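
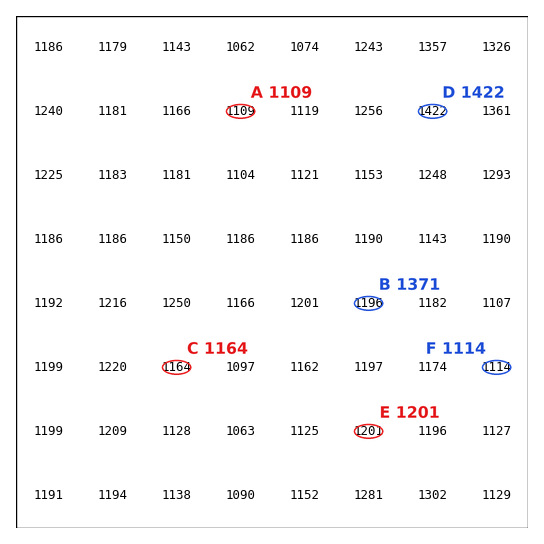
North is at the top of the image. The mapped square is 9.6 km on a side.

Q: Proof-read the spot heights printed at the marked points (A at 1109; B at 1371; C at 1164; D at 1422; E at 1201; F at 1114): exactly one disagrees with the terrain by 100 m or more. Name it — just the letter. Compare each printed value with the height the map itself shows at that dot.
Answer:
B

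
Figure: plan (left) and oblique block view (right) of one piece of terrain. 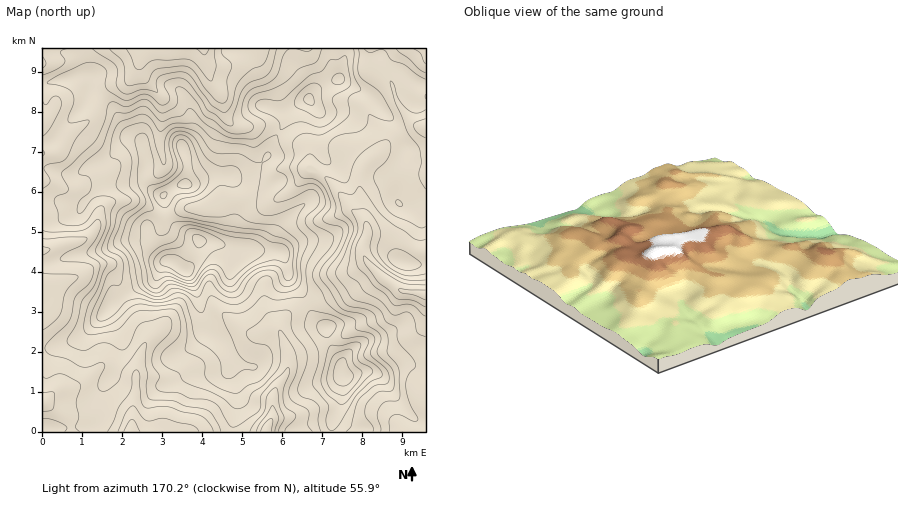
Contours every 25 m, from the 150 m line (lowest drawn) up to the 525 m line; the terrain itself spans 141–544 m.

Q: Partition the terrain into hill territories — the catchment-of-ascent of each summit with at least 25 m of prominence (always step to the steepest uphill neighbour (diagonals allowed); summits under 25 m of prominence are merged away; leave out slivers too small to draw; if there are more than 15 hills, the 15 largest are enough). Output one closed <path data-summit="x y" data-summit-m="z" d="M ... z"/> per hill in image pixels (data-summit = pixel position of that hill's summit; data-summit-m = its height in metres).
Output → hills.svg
<path data-summit="182 268" data-summit-m="544" d="M426 48l-55 0 2 14 14 12-10 8-14 22 13 20 7 18-1 8-18 16-4 8 0 22 4 23-15-13-14-20-9-9-16-9 0-12-6-10-16-7-20-12-30 0-8-5-1 6-7 16 0 57-18 7-16 0-22 8-6 0-18-13-20-3-16 4-6 9-4-9-12-14-10-2 20-10 14-4 20 6 22-2 8-4 6-10-4-16 2-50-17-18-5-10 1-14 5-8-104 0 0 384 225-2 5-12 1-22 5-12 8-10 3-10-2-14-8-20 3-10 12-10 32-12 18-10 11-14 13-10-5-10 0-10 5-9 28 3 22 12 8 0z"/><path data-summit="342 374" data-summit-m="439" d="M368 264l-6 3-18 21-18 10-32 12-14 14-1 6 8 20 2 14-2 8-14 24-1 22-6 14 160 0 0-136-26-6-18-12z"/><path data-summit="308 100" data-summit-m="406" d="M370 48l-166 0 5 26 13 24 6 22 10 7 30 0 20 12 16 7 6 10 0 12 16 9 9 9 14 20 13 12-2-44 4-8 19-18-3-16-17-28 14-22 10-8-14-12z"/><path data-summit="186 184" data-summit-m="483" d="M204 48l-58 0-2 2-4 10 0 10 5 10 17 18-2 50 4 16-6 10-8 4-22 2-20-6-14 4-20 10 10 2 12 14 4 9 6-9 16-4 20 3 16 12 8 1 16-7 26-2 15-7-2-18 1-38 8-20-5-10-3-16-11-18z"/><path data-summit="402 262" data-summit-m="270" d="M380 235l-14 1-3 8 0 10 5 10 14 14 18 12 26 5 0-43-8-2-20-11z"/>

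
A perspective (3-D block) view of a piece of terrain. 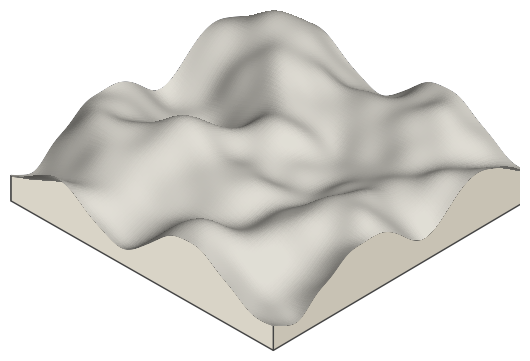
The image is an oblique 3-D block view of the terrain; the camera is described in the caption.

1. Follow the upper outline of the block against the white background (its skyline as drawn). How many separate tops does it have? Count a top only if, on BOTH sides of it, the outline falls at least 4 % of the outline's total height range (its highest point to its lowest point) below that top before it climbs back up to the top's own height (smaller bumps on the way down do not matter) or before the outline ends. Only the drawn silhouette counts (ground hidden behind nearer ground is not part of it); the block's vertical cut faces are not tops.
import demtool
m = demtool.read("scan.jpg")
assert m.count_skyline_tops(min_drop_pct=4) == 3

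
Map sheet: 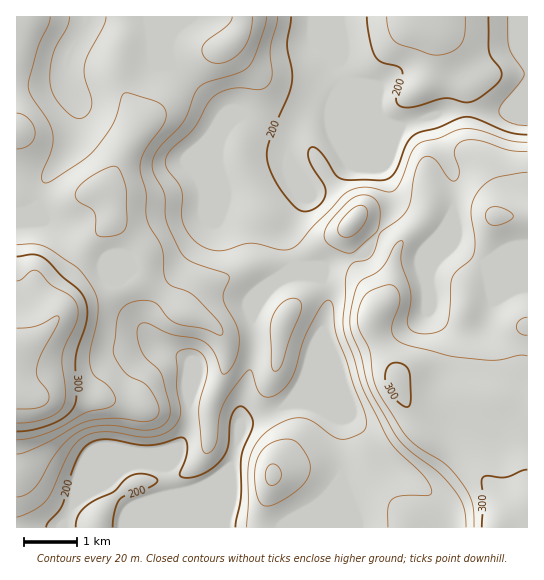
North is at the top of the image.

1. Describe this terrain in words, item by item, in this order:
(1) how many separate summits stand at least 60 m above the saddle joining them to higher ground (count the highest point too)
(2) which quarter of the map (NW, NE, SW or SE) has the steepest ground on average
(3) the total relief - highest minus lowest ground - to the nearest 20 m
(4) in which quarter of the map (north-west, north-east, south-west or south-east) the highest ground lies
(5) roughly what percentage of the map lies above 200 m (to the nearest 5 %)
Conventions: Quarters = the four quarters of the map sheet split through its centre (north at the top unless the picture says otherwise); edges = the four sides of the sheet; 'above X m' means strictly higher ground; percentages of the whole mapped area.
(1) Counting only tops that stand 60 m proud, the map has 2 summits.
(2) The steepest ground, on average, is in the south-west quarter.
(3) From the lowest to the highest ground is roughly 160 m.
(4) The highest point lies in the south-west quarter of the map.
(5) Roughly 85 % of the ground is higher than 200 m.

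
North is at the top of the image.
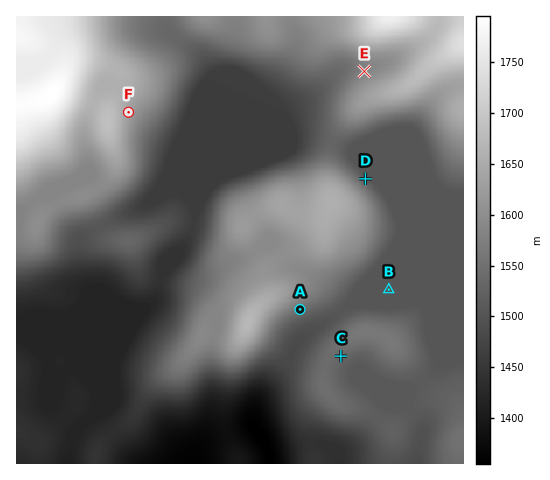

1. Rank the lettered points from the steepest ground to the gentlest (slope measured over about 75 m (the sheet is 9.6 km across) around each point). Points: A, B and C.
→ A C B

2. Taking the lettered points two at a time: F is higher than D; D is lower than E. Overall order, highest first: F E D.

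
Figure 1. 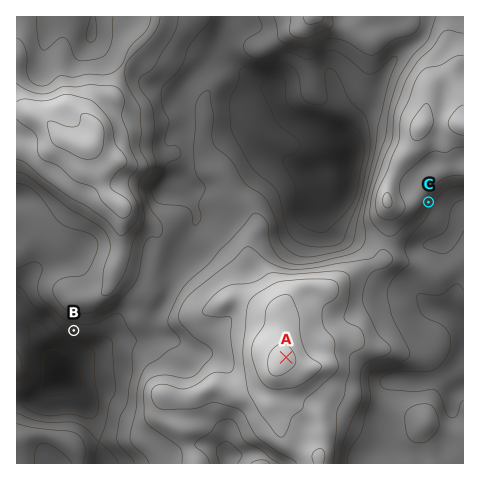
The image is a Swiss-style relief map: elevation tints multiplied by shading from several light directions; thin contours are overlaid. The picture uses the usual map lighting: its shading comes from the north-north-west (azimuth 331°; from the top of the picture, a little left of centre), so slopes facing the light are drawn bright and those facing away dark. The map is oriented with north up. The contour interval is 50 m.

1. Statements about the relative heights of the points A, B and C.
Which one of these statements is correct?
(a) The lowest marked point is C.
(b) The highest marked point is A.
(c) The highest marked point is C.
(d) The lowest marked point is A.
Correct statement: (b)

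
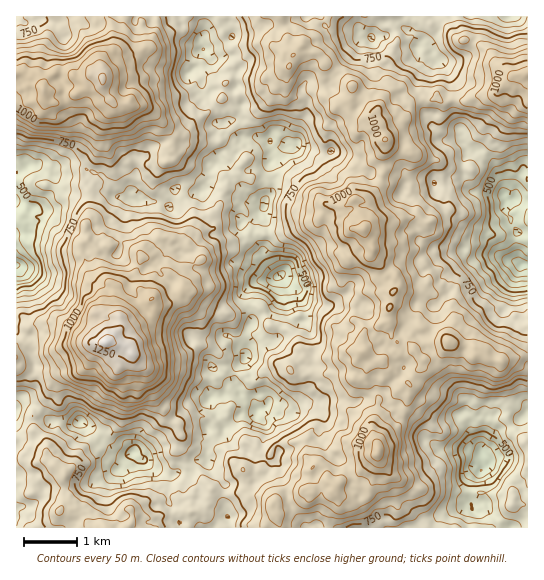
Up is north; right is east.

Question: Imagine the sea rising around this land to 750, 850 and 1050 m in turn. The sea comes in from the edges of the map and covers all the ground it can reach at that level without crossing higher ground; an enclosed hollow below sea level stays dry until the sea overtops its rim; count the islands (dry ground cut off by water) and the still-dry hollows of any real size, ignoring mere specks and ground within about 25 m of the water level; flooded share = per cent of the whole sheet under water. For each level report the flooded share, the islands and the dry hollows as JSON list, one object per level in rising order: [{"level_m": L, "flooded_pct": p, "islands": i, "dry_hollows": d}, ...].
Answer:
[{"level_m": 750, "flooded_pct": 45, "islands": 0, "dry_hollows": 0}, {"level_m": 850, "flooded_pct": 65, "islands": 1, "dry_hollows": 0}, {"level_m": 1050, "flooded_pct": 94, "islands": 3, "dry_hollows": 0}]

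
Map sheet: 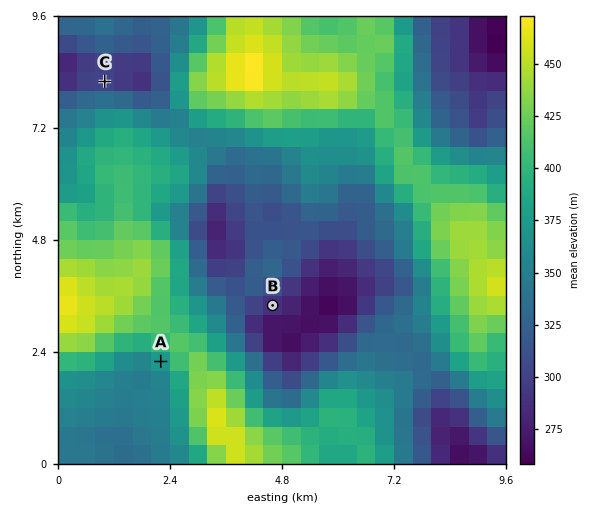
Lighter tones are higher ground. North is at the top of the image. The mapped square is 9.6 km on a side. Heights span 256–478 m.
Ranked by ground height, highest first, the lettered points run A C B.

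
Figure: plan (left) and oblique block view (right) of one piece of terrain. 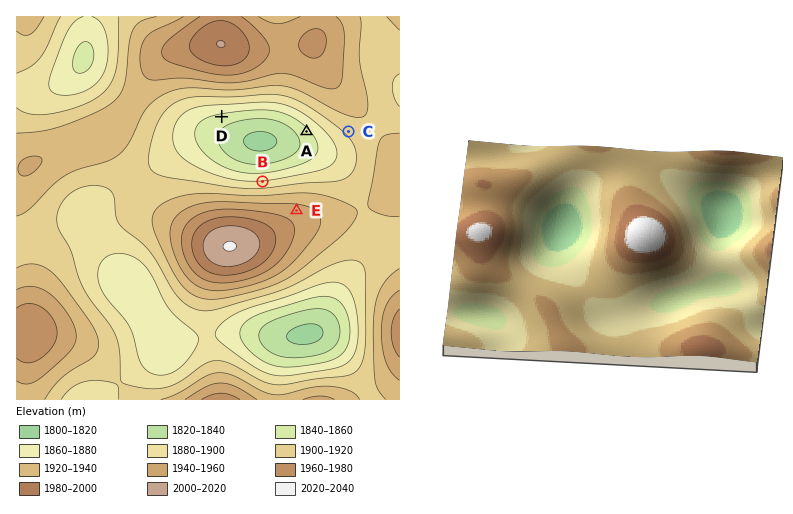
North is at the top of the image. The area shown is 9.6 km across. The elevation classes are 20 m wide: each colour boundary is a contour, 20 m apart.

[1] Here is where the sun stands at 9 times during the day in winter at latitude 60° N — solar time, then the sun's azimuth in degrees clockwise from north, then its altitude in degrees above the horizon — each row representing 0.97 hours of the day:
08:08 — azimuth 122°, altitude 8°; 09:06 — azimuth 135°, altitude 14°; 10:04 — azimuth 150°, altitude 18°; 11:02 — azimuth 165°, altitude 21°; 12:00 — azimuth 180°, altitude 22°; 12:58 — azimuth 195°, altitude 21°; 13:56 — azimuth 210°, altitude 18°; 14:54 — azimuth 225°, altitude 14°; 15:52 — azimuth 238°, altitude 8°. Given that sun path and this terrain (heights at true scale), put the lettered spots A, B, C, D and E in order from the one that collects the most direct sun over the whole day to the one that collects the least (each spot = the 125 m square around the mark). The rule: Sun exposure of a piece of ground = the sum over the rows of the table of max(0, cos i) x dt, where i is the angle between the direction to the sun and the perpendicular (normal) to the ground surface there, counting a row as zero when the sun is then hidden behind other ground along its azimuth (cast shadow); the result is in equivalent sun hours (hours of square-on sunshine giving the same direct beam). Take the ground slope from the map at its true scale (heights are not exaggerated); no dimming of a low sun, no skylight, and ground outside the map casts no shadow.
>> D ≈ A ≈ C > E > B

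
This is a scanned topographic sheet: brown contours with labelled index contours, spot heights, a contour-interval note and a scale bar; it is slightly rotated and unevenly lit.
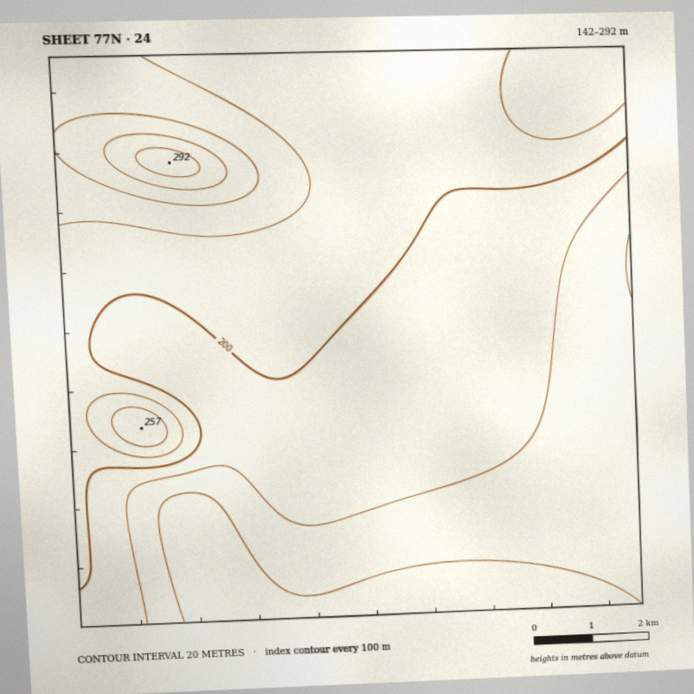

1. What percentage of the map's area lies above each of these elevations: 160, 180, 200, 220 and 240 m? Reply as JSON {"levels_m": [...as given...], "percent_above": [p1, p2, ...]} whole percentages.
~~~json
{"levels_m": [160, 180, 200, 220, 240], "percent_above": [92, 72, 42, 15, 5]}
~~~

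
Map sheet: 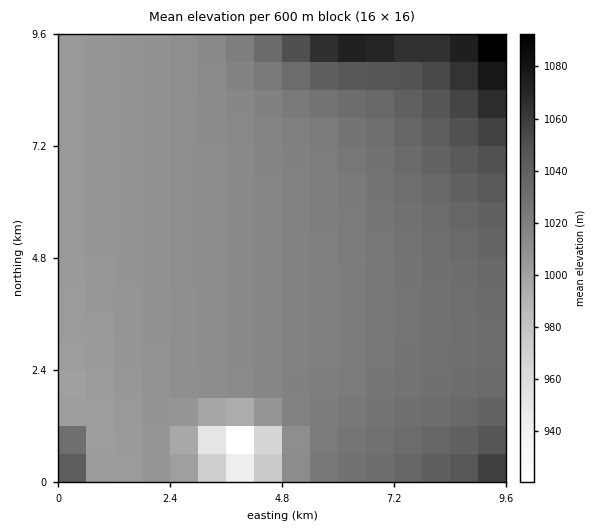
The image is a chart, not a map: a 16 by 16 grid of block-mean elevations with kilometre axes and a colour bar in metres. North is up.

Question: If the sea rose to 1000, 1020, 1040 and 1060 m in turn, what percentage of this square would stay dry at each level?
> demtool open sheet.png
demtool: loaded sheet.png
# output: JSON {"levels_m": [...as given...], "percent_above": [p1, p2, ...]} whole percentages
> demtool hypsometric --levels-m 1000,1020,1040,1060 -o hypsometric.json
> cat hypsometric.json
{"levels_m": [1000, 1020, 1040, 1060], "percent_above": [96, 46, 11, 4]}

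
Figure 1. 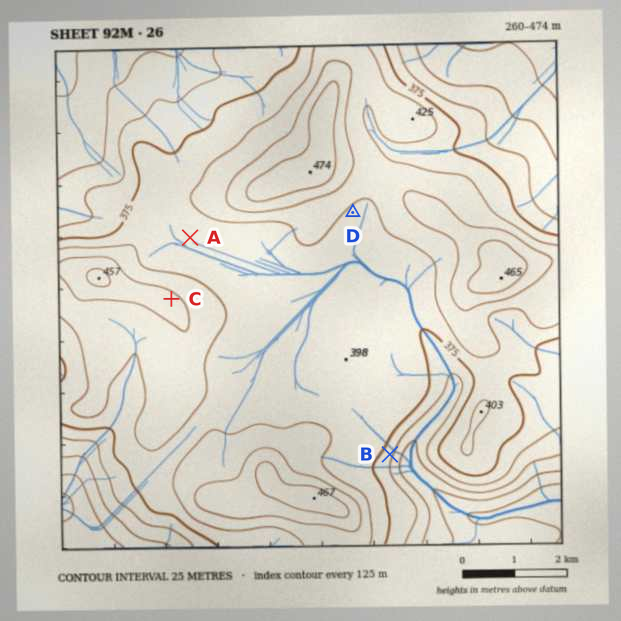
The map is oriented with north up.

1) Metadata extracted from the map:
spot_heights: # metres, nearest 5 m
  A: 385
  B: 360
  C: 430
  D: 395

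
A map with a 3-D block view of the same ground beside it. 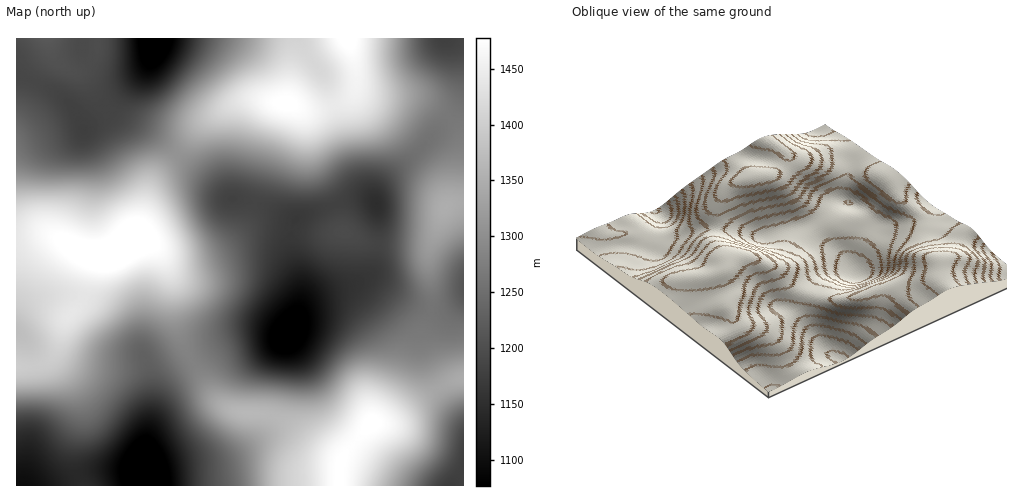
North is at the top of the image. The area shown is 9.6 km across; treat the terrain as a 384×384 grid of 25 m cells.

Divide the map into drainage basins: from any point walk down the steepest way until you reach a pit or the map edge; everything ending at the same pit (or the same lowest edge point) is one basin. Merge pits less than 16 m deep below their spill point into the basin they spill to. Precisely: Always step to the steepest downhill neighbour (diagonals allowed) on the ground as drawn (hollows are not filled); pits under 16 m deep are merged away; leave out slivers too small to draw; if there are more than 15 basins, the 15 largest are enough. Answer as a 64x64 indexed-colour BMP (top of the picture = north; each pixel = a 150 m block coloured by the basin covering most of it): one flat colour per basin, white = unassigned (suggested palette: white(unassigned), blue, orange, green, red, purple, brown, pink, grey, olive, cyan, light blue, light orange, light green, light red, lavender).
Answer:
<image width="64" height="64" href="data:image/bmp;base64,Qk12CAAAAAAAAHYAAAAoAAAAQAAAAEAAAAABAAQAAAAAAAAIAAATCwAAEwsAABAAAAAAAAAA////ALR3HwAOf/8ALKAsACgn1gC9Z5QAS1aMAMJ34wB/f38AIr28AM++FwDox64AeLv/AIrfmACWmP8A1bDFAHd3d3dzMzMzMzMzMzMzMzMzMzMzMzMzVVVVVVVVVVVVd3d3d3MzMzMzMzMzMzMzMzMzMzMzMzNVVVVVVVVVVVV3d3d3czMzMzMzMzMzMzMzMzMzMzMzM1VVVVVVVVVVVXd3d3czMzMzMzMzMzMzMzMzMzMzMzMzVVVVVVVVVVVVd3d3dzMzMzMzMzMzMzMzMzMzMzMzMzEVVVVVVVVVVVV3d3d3MzMzMzMzMzMzMzMzMzMzMzMxERFVVVVVVVVVVXd3d3dzMzMzMzMzMzMzMzMzMzMzMxERERVVVVVVVVVVd3d3d3MzMzMzMzMzMzMzMzMzMzMxERERFVVVVVVVVVV3d3d3czMzMzMzMzMzMzMzMzMzMRERERERVVVVVVVVVXd3d3dzMzMzMzMzMzMzMzMzMzMREREREREREVVVVVVVd3d3d3MzMzMzMzMzMzMzMxERERERERERERERFVVVVVV3d3d3czMzMzMzMzMzMzMRERERERERERERERERFVVVVXd3d3dzMzMzMzMzMzMzMRERERERERERERERERERVVVVd3d3dzMzMzMzMzMzMzMRERERERERERERERERERERVVV3d3d3MzMzMzMzMzMzMREREREREREREREREREREREVVXd3d3MzMzMzMzMzMzMxEREREREREREREREREREREZmZd3d3czMzMzMzMzMzMxERERERERERERERERERERERmZlmZnczMzMzMzMzMzMxERERERERERERERERERERERmZmWZmYzMzMzMzMzMzMzERERERERERERERERERERERGZmZZmZmMzMzMzMzMzMzEREREREREREREREREREREREZmZlmZmYzMzMzMzMzMzMREREREREREREREREREREREZmZmWZmZjMzMzMzMzMzMRERERERERERERERERERERERmZmZZmZmYzMzMzMzMzMxEREREREREREREREREREREREZmZlmZmZjMzMzMzMzMzERERERERERERERERERERERERmZmWZmZmYzMzMzMzMzMRERERERERERERERERERERERGZmZZmZmZmMzMzMzMzMxEREREREREREREREREREREREZmZlmZmZmYzMzMzMzMxERERERERERERERERERERERERmZmWZmZmZmMzMzMzMzERERERERERERERERERERERERGZmZZmZmZmYzMzMzMzMREREREREREREREREREREREREZmZlmZmZmZjMzMzMzMxERERERERERERERERERERERERmZmWZmZmZmMzMzMzMzERERERERERERERERERERERERGZmZZmZmZmZjMzMzMzEREREREREREREREREREREREREZmZlmZmZmZmMzMzMzMRERERERERERERERERERERERERmZmWZmZmZiIiIjMzMRERERERERERERERERERERERERGZmZZmZmZiIiIiIzMREREREREREREREREREREREREREZmZkmZmYiIiIiIiEREREREREREREREREREREURERERESZmSIiIiIiIiIiIRERERERERERERERERERFERERERERJmZIiIiIiIiIiIiERERERERERERERERERFEREREREREmZkiIiIiIiIiIiIREREREREREREREREREURERERERERJmSIiIiIiIiIiIhERERERERERERERERERREREREREREmZIiIiIiIiIiIiIRERERERERERERERERREREREREREREkiIiIiIiIiIiIhERERERERERERERERFERERERERERERCIiIiIiIiIiIiEREREREREREREREREUREREREREREREIiIiIiIiIiIiIhEREREREREREREREUREREREREREREQiIiIiIiIiIiIiEREREREREREREREURERERERERERERCIiIiIiIiIiIiIhERERERERERERERREREREREREREREIiIiIiIiIiIiIiIRERERERERERERFEREREREREREREQiIiIiIiIiIiIiIiERERERERERERFERERERERERERERCIiIiIiIiIiIiIiIhEREREREREREUREREREREREREREIiIiIiIiIiIiIiIiIRERERERERERREREREREREREREQiIiIiIiIiIiIiIiIhERERERERERFERERERERERERERCIiIiIiIiIiIiIiIiIREREREREREURERERERERERERIIiIiIiIiIiIiIiIiIiEREREREREURERERERERERERIgiIiIiIiIiIiIiIiIiIiERERERERRERERERERERERIiCIiIiIiIiIiIiIiIiIiIiERERESIiIiRERERERESIiIIiIiIiIiIiIiIiIiIiIiIiIiIiIiIiIiRERERIiIiIgiIiIiIiIiIiIiIiIiIiIiIiIiIiIiIiJIiIiIiIiIiCIiIiIiIiIiIiIiIiIiIiIiIiIiIiIiIiiIiIiIiIiIIiIiIiIiIiIiIiIiIiIiIiIiIiIiIiIiKIiIiIiIiIgiIiIiIiIiIiIiIiIiIiIiIiIiIiIiIiIoiIiIiIiIiCIiIiIiIiIiIiIiIiIiIiIiIiIiIiIiIoiIiIiIiIiIIiIiIiIiIiIiIiIiIiIiIiIiIiIiIiIiiIiIiIiIiIgiIiIiIiIiIiIiIiIiIiIiIiIiIiIiIiKIiIiIiIiIiCIiIiIiIiIiIiIiIiIiIiIiIiIiIiIiIoiIiIiIiIiI"/>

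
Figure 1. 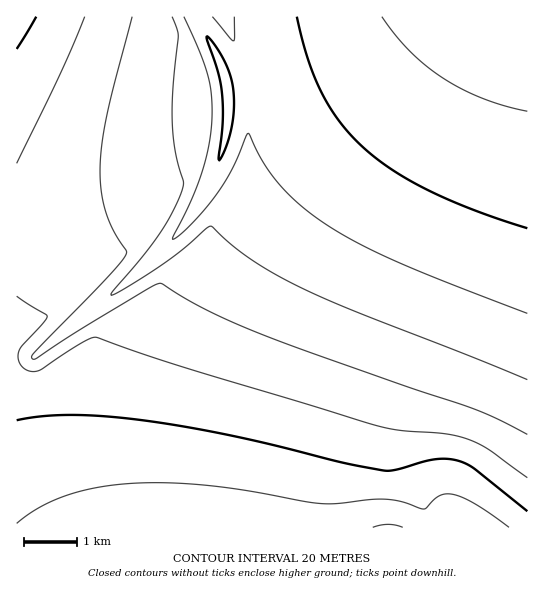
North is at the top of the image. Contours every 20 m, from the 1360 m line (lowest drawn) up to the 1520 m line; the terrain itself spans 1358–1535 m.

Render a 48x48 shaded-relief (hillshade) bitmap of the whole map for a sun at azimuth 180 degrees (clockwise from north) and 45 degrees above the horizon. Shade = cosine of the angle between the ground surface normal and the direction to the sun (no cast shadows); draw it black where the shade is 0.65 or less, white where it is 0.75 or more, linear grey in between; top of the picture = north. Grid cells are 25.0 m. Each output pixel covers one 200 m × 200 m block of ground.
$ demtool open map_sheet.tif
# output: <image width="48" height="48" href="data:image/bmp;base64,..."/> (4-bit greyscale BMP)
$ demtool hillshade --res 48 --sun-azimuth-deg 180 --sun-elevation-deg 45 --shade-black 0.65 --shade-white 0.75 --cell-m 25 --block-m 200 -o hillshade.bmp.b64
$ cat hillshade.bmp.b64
<image width="48" height="48" href="data:image/bmp;base64,Qk32BAAAAAAAAHYAAAAoAAAAMAAAADAAAAABAAQAAAAAAIAEAAATCwAAEwsAABAAAAAAAAAAAAAAABEREQAiIiIAMzMzAERERABVVVUAZmZmAHd3dwCIiIgAmZmZAKqqqgC7u7sAzMzMAN3d3QDu7u4A////AKqqqqqqqqqqqru7u7u7u7zM3d3Kqqu8zKqqqqqqqqqqqru7u7u7u7zN3dy6qrvMzKqqqqqqqqqqq7u7u7u7u7zN3duqqrzMzKqqqqqqqqqqu7u7u7u7u7zM3cuqu7zMzKqqqqqqqqqru7u7u7u7u7zMzLu7vMzMzKqqqqqqqqqru7u7u7u7u7u8y7zMzMzMy6qqqqqqqqqru7u7u7u7u7u7u8zN3dzMy6qqqqqqqqqru7u7u7u7u7u7u8zN3dzMu6qqqqqqqqqru7u7u7u7u7u7u8zN3dzLu6qqqqqqqqqru7u7u7u7u7u7u7zMzMzLu6qqqqqqqqqqu7u7u7u7u7u7u7vMzMu7u6qqqqqqqqqqu7u7u7u7u7u7u7u7u7u7u6qqqqqqqqqqq7u7u7u7u7u7u7u7u7u7u6y6qqqqqqqqqru7u7u7u7u7u7u7u7u7ut/rqqqqqqqqqqu7u7u7u7u7u7u7u7u6qr7+yqqqqqqqqqqru7u7u7u7u7u7u7qqqne//aqqqqqqqqqqq7u7u7u7u7u7qqqqqmNa79uqqqqqqqqqqqq7u7u7u7qqqqqqqpZEnv66qqqqqqqqqqqqqqqqqqqqqqqqqpl0N8/sqqqqqqqqqqqqqqqqqqqqqqqqqpmYU2v/26qqqqqqqqqqqqqqqqqqqqqqqpmZhjWu/bqqqqqqqqqqqqqqqqqqqqqqqpmZmWRI7+uqqqqqqqqqqqqqqqqqqqqqqpmZmZdDff66qqqqqqqqqqqqqqqqqqqqqpmZmZmFNs/rqqqqqqqqqqqqqqqqqqqqqpmZmZmYU2z+uqqqqqqqqqqqqqqqqqqqqpmZmZmZhjbP2qqqqqqqqqqqqqqqqqqqqpmZmZmZmWRs7KqqqqqqqqqqqqqqqqqqqpmZmZmZmZZI3rqqqqqqqqqqqqqqqqqqqomZmZmZmZhUnsqqqqqqqqqqqqqqqqqqqoiJmZmZmZmFbNuZqqqqqqqqqqqqqqqqqoiImZmZmZmXWNypmaqqqqqqqqqqqqqqqoiIiJmZmZmYVrypmZmqqqqqqqqqqqqqqoiIiImZmZmZdZy5mZmZmqqqqqqqqqqqqoiIiIiZmZmZhnu5mZmZmZmqqqqqqqqqqYiIiIiImZmZl2q6mZmZmZmZmqqqqqqpmYiIiIiIiZmZmHm6mZmZmZmZmZmZmZmZmYiIiIiIiJmZmHmqmZmZmZmZmZmZmZmZmYiIiIiIiImZmYmZmZmZmZmZmZmZmZmZmYiIiIiIiIiZmYmZmZmZmZmZmZmZmZmZmYiIiIiIiIiJmZmImZmZmZmZmZmZmZmZmXiIiIiIiIiImal4mZmZmZmZmZmZmZmZmXeIiIiIiIiImrhomZmZmZmZmZmZmZmZmXd4iIiIiIiIm7ZomZmZmZmZmZmZmZmZmXd4iIiIiIiIrJVpmZmZmZmZmZmZmZmZmXd3iIiIiIiJzGV5mZmZmZmZmZmZmZmZqnd3iIiIiIibyUWJmZmZmZmZmZmZmZmaqnd3eIiIiIicx0aZmZmZmZmZmZmZmZmqqg=="/>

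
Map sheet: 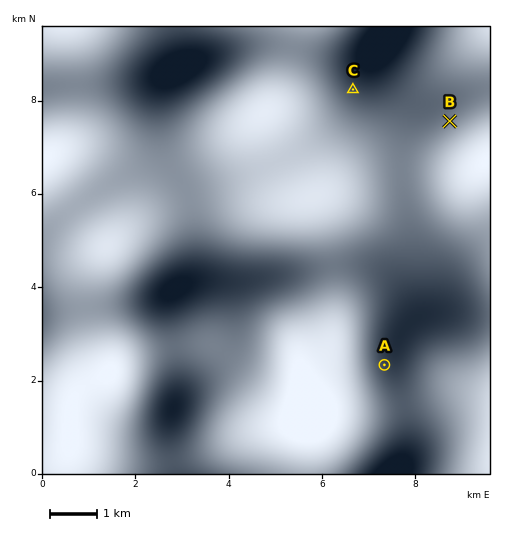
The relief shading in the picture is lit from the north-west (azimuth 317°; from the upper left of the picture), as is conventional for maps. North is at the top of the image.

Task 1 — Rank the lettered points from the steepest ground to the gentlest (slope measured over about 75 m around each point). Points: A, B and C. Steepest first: A C B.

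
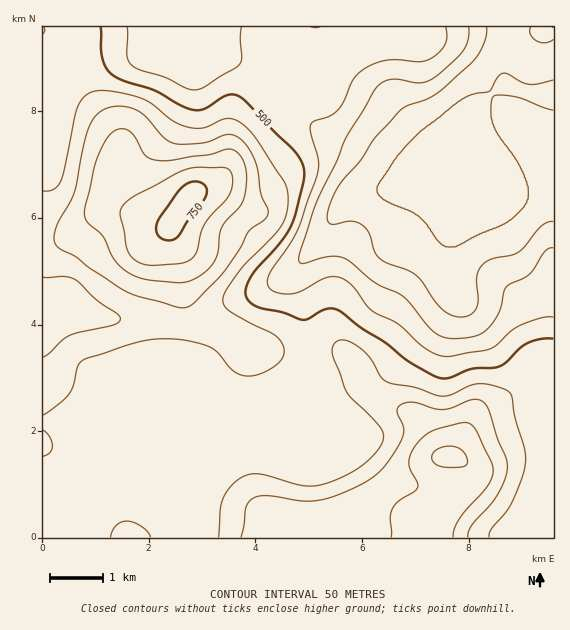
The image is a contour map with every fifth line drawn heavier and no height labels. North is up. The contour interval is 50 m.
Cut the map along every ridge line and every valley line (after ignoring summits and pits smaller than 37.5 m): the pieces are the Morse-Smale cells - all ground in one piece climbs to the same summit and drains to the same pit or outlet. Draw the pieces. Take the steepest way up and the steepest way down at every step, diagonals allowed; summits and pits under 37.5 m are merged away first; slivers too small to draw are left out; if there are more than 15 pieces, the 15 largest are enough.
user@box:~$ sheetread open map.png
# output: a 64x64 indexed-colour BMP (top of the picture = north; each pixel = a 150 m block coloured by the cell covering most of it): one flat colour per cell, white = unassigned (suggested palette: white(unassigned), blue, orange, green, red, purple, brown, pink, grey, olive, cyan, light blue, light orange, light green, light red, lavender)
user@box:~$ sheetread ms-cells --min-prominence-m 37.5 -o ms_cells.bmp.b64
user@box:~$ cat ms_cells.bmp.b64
<image width="64" height="64" href="data:image/bmp;base64,Qk12CAAAAAAAAHYAAAAoAAAAQAAAAEAAAAABAAQAAAAAAAAIAAATCwAAEwsAABAAAAAAAAAA////ALR3HwAOf/8ALKAsACgn1gC9Z5QAS1aMAMJ34wB/f38AIr28AM++FwDox64AeLv/AIrfmACWmP8A1bDFABEREUREREREREQiIiIiIiIiIiIiIiIiIiIiIiIiIiIiERERRERERERERCIiIiIiIiIiIiIiIiIiIiIiIiIiIiIREREUREREREREIiIiIiIiIiIiIiIiIiIiIiIiIiIiIhERERFEREREREQiIiIiIiIiIiIiIiIiIiIiIiIiIiIiERERERRERERERCIiIiIiIiIiIiIiIiIiIiIiIiIiIiIRERERERREREREIiIiIiIiIiIiIiIiIiIiIiIiIiIiIhERERERERRERERCIiIiIiIiIiIiIiIiIiIiIiIiIiIiERERERERERFEREIiIiIiIiIiIiIiIiIiIiIiIiIiIiIRERERERERERFERCIiIiIiIiIiIiIiIiIiIiIiIiIiIhERERERERERERFEIiIiIiIiIiIiIiIiIiIiIiIiIiIiERERERERERERERQiIiIiIiIiIiIiIiIiIiIiIiIiIiIREREREREREREREUIiIiIiIiIiIiIiIiIiIiIiIiIiIhEREREREREREREREiIiIiIiIiIiIiIiIiIiIiIiIiIiERERERERERERERERIiIiIiIiIiIiIiIiIiIiIiIiIiIRMxERERERERERERESIiIiIiIiIiIiIiIiIiIiIiIiIjMzMzEREREREREREREiIiIiIiIiIiIiIiIiIiIiIiIiMzMzMzERERERERERERIiIiIiIiIiIiIiIiIiIiIiIiIzMzMzMzMRERERERERESIiIiIiIiIiIiIiIiIiIiIiIjMzMzMzMzMzMzMxEREREiIiIiIiIiIiIiIiIiIiIiIiMzMzMzMzMzMzMxEREREREiIiIiIiIiIiIiIiIiIiIiIzMzMzMzMzMzMxERERERERIiIiIiIiIiIiIiIiIiIiIjMzMzMzMzMzMRERERERERESIiIiIiIiIiIiIiIiIiIiMzMzMzMzMzERERERERERERIiIiIiIiIiIiIiIiIiIiIzMzMzMzMzEREREREREREREiIiIiIiIiIiIiIiIiIiIjMzMzMzMzMRERERERERERESIiIiIiIiIiIiIiIiIiIiMzMzMzMzMxERERERERERERIiIiIiIiIiIiIiIiIiIiIzMzMzMzMzEREREREREREREiIiIiIiIiIiIiIiIiIiIjMzMzMzMzERERERERERERESIiIiIiIiIiIiIiIiIiIiMzMzMzMzERERERERERERERIiIiIiIiIiIiIiIiIiIiIzMzMzMxERERERERERERERIiIiIiIiIiIiIiIiIiIiIjMzMzMREREREREREREREREiIiIiIiIiIiIiIiIiIiIiMzMzMRERERERERERERERESIiIiIiIiIiIiIiIiIiIiIzMzMRERERERERERERERERIiIiIiIiIiIiIiIiIiIiIjMzEREREREREREREREREREiIiIiIiIiIiIiIiIiIiERERERERERERERERERERERESIiIiIiIiIiIiIiIiIiEREREREREREREREREREREREREiIiIiIiIiIiIiIiIiIRERERERERERERERERERERERERIiIiIiIiIiIiIiIiIRERERERERERERERERERERERERESIiIiIiIiIiIiIiIREREREREREREREREREREREREREREiIiIiIiIiIiIiIhERERERERERERERERERERERERERESIiIiIiIiIiIiIhEREREREREREREREREREREREREREREiIiIiIiIiIiIiERERERERERERERERERERERERERERERIiIiIiIiIiIiIRERERERERERERERERERERERERERERESIiIiIiIiIiIRERERERERERERERERERERERERERERERERIiIiIiIiIhEREREREREREREREREREREREREREREREREREiIiIiIiERERERERERERERERERERERERERERERERERERIiIiIiIRERERERERERERERERERERERERERERERERERESIiIiIhEREREREREREREREREREREREREREREREREREREiIiIiERERERERERERERERERERERERERERERERERERERIiIiIRERERERERERERERERERERERERERERERERERERESIiIhEREREREREREREREREREREREREREREREREREREREiIiERERERERERERERERERERERERERERERERERERERERIiIRERERERERERERERERERERERERERERERERERERERESIhEREREREREREREREREREREREREREREREREREREREREhERERERERERERERERERERERERERERERERERERERERERERERERERERERERERERERERERERERERERERERERERERERERERERERERERERERERERERERERERERERERERERERERERERERERERERERERERERERERERERERERERERERERERERERERERERERERERERERERERERERERERERERERERERERERERERERERERERERERERERERERERERERERERERERERERERERERERERERERERERERERERERERERERERERERERERERERERERERERERERERERERERERERERERERERERERERERERERERERERERERERERERERERERERERERERERERERERERERERERERERERERERERERERERERERERERERERERERERER"/>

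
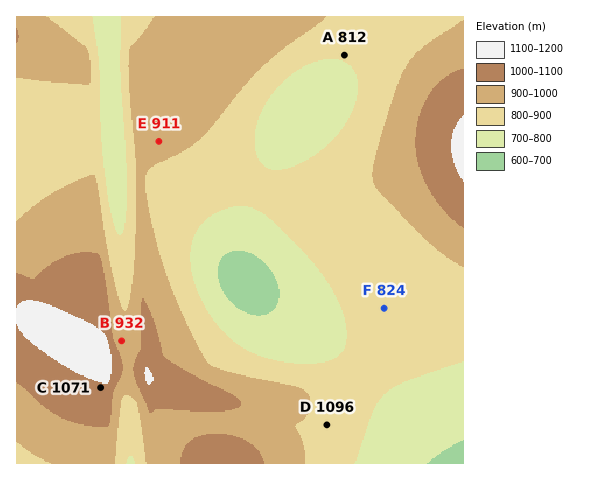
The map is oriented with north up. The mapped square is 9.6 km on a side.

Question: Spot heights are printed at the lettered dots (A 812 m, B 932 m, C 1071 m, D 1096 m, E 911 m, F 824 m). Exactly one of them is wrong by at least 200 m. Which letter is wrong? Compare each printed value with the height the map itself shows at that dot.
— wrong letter D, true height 846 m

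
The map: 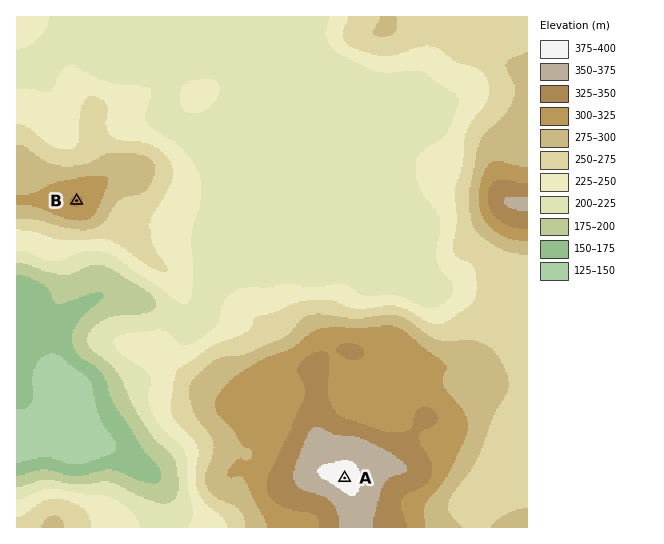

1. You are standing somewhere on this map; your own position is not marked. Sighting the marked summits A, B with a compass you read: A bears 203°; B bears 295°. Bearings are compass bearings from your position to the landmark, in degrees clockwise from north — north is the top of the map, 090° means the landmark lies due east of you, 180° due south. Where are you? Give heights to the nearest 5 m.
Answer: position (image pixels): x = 399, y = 351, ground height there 315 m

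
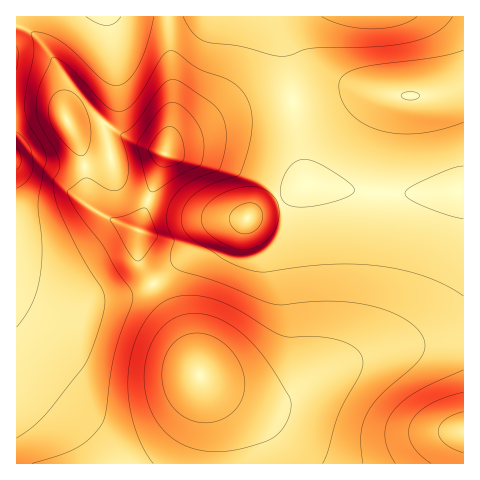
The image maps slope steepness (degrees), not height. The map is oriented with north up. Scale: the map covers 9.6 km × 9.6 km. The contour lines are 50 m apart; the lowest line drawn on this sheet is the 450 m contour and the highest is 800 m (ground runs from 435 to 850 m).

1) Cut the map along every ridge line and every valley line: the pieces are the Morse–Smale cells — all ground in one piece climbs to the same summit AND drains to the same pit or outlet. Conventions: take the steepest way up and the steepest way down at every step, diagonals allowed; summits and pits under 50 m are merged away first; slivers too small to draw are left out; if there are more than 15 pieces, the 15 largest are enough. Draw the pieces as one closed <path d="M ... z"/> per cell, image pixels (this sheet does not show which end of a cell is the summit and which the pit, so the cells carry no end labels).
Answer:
<path d="M312 184l-10 1-14 11-26 12-16 11-15 2-11 5-14 12-9 12-16 10-27 24 17 29 29 63 6 4 32 13 21 5 19 1 9-3 43-26 40-16 40-9 54-5 0-148-82 1z"/><path d="M153 284l-21 10-35 4-17 5-31-2-18-6-15-8 1 177 230-1-1-16-7-16-39-54-9-24-20-40z"/><path d="M167 16l-60 1 9 57-1 34-10 18 5 27 0 5-2 3-28 7-20 0-19-6-25-1 0 125 3 3 30 12 31 2 17-5 35-4 22-10-16-24 0-32 29-78 4-23 1-58z"/><path d="M463 340l-53 5-40 9-40 16-43 26-9 3-19-1-21-5-36-15 37 53 7 16 2 17 215 0z"/><path d="M292 101l-36 6-28 8-52 23-7 7-31 83 0 32 15 23 8-5 20-18 16-10 9-12 14-12 11-5 15-2 60-36z"/><path d="M463 90l-35 5-35 0-25-4-19 0-56 10 12 81 31 7 46 4 81-2z"/><path d="M106 16l-90 1 1 144 24 1 19 6 20 0 22-5 8-5-5-32 10-18 1-34-7-50z"/><path d="M463 16l-179 0-1 22 9 63 34-5 23-5 19 0 25 4 35 0 35-5z"/><path d="M283 16l-115 1 4 52 0 49-5 31 9-11 52-23 28-8 36-6-9-63z"/>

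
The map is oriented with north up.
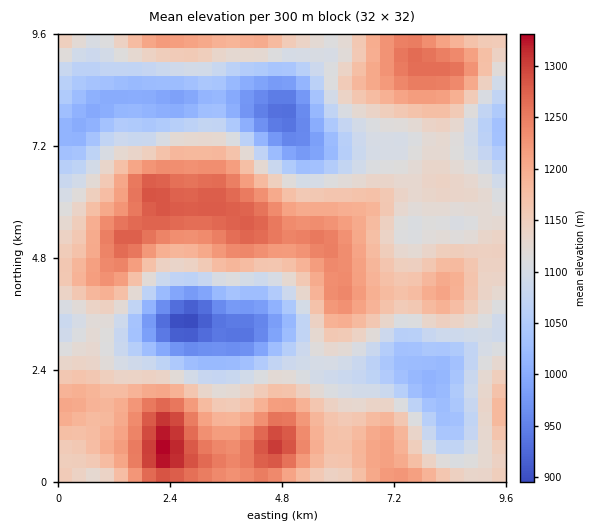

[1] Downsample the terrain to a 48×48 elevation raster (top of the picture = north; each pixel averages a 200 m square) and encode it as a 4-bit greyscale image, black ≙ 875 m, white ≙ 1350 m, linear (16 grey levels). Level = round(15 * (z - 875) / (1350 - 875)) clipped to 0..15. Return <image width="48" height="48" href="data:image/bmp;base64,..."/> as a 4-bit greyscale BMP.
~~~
<image width="48" height="48" href="data:image/bmp;base64,Qk32BAAAAAAAAHYAAAAoAAAAMAAAADAAAAABAAQAAAAAAIAEAAATCwAAEwsAABAAAAAAAAAAAAAAABEREQAiIiIAMzMzAERERABVVVUAZmZmAHd3dwCIiIgAmZmZAKqqqgC7u7sAzMzMAN3d3QDu7u4A////AJmIiJq83czMy7u8y6qZiImqu7u6qZiImZmYmavN7u3czMzMzMuqmZmqu7qpmIiIiZmZmqvN7u3czMzN3dy6qZqqu6qYh3eIiZmZqrvN7u3czLzN3ty6qZqqu6mYdmd4iZmaqrvN7u3Mu7vN3ty6qZqqu6mHZmZ4maqaqqvN7u3Lu7u83dy6qZmqu6mHZVZ4maqqqqvN7u3Lqqq7zMy6qZmaqql2VVVomqqqqqvM3dy6qZmqvMuqmZmZmZh2VVZ4mquqqqu8zMuqmZmaq7qpmIiIiHZlVVZ4mqqqqqqru7qZiIiJmqmYh3d3d2VURVZ4mpqqmZmZmZmHd3eIiZiHd3d2ZlVERVZ4mZmZmIiIiHd2ZmZ3eId3d3dmZVVERFZ4iYiIiHd3dmVVVVVWZ3d3d3dmZVVVRFZ3iIiIh3ZmVUREREREVmd3iHd2ZVVVVVZniHiIh3ZVQzIjMzIzRVZ4iIh3ZlVVVWZnd3eIh3ZUMiESIiIjNFZ4mZiIdmVmZmd3d3d4h3ZTIhERIiIiNEVomqmZh3Z3iId3d3d4iHZUMhERIiIjNEV4qqqpmIiImZiId3eIiIdkMiERIzMzRFZ5q7uqqZmZqqmYh4iJmZh1QzIiNERERWeJu8u6qpmqqqmYiImaqqmHZUREVVVVVniavMu6qpmqq6qYiJmru7qYdmZmZ3d2d4iau8u6qZmaqqqYiJqru7uph3d4iZmIiJmqu7u6qZmZqqqYiJmqvMy6mZmZqqqqmaqrvLu6mZiJmqmZiZmqvMzLqqqqu7u7u7u7zMuqmYiImZmZmZmavN3Mu7u7vMzMzLvMzLuqmIiIiIiIiYmavN3czMu8zM3dzMzMzLuqmId4iHeIiIiavMzN3MzMzN3dzMu8u7uqmId4h3d4iIiaq7zN3d3d3d3czLu7u7qqmYd4iHeIiHiJqrvN3d3d3d3My7qqqqqqqYiIiIiIh3eJmqvN3d3d3dzMuqmZmZmqmYiIiIiIh3d4mavN3czN3cy7qZiIiImZmYiIiIiIh2d4iavN3MzMzMuqmHd3d3iIiIiIiIiId2ZniZq7zMu7zLqYh2VVZmd3iIiIiIiHdlVmeJmaqru7u6qHZVRERWZ3d3eIiId3ZlVWd4iImZqZqph2VEMzRVZ3d3eIiId2ZURFZ3d3eIiIiIdlQzMzRWZ3d3d4iId2ZUREVmZmZnd3d3ZUMiIzRWZ3d3eIiId2VURERVVVVVZmZlRDIiI0Vmd3iIiImYh2VVRERFVVRERVVUQyIiI0VneIiZmZmZh2ZVVERERERDREVEMyIiI0Z4iZmaqqqqmHZmVUREREREREVEQzMiNFZ4maqru7u7qYdmVVVVRERERVVURDMzRFeJmqu7zMzLupd2ZmZmVVZmZmZlVUREVWeJmqu8zMzMy5h3ZmZnZnd3d3d2ZmZVZnd4mqu8zMzMy6mId3d3iIiJmYiIiId3d3d4iau8zMzMu6mIh3d4iZqqqqmZmZmYiId3iau8zMy7qpmZiHeImru7u7uqq7qpmIiIiau8zLuqmZmQ=="/>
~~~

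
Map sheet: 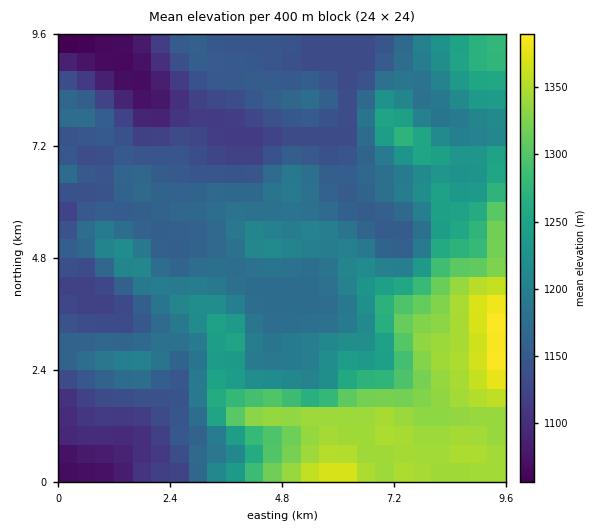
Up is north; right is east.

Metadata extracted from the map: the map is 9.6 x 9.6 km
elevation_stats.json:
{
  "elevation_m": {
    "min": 1050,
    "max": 1400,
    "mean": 1200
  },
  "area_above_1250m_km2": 23.1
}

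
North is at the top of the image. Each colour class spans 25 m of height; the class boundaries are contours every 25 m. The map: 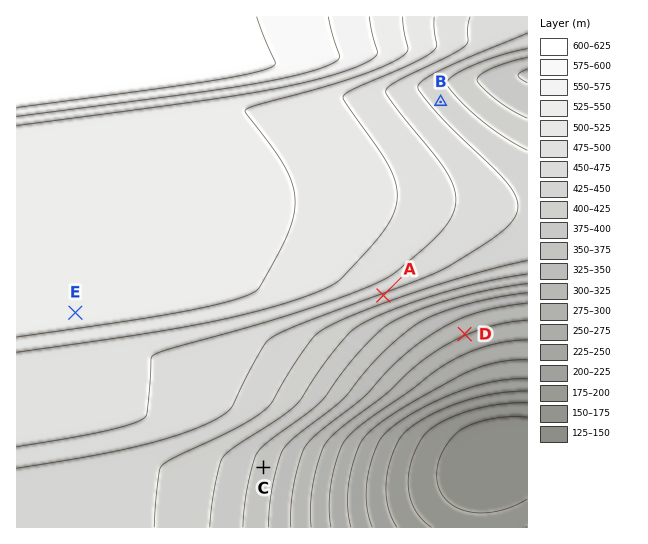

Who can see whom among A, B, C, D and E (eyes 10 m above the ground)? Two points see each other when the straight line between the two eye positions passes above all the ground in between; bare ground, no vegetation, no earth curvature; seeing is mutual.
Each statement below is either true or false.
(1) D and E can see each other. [false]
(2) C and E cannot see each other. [true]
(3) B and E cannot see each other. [true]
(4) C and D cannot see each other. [false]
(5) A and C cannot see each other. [false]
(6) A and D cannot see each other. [false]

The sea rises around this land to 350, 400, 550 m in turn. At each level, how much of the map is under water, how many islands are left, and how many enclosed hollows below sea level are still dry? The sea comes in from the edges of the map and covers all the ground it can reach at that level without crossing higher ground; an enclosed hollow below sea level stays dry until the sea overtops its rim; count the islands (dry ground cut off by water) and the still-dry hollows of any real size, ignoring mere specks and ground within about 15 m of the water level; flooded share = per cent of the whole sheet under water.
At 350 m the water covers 17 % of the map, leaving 0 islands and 0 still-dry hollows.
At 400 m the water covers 23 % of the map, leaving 0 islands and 0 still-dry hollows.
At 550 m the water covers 89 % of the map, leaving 0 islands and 0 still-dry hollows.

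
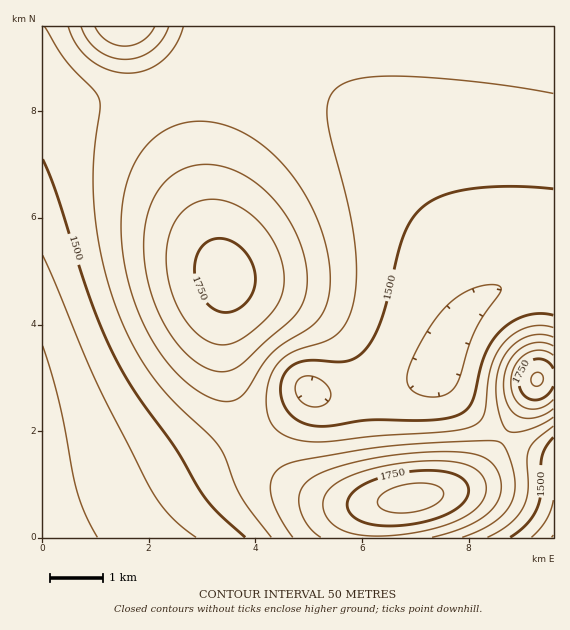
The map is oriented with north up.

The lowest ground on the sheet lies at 1360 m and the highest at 1820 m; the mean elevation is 1560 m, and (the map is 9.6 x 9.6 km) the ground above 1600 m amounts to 25.2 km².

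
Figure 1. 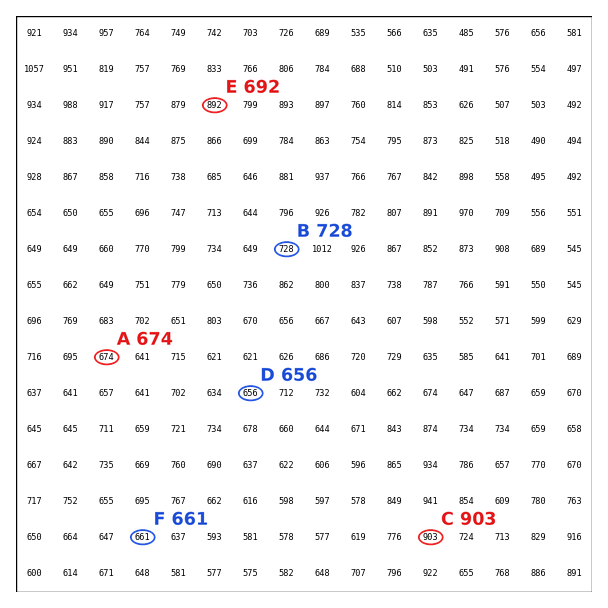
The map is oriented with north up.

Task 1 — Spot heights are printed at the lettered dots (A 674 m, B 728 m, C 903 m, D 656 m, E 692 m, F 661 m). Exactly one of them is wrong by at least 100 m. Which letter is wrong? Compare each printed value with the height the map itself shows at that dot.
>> E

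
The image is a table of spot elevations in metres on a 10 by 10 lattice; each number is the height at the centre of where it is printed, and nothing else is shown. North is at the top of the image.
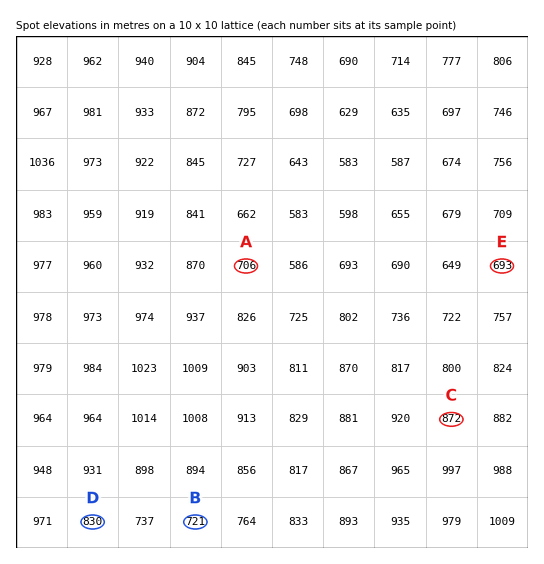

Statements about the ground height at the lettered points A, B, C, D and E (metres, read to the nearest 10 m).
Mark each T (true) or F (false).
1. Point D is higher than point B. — T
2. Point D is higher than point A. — T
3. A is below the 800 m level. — T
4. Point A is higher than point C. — F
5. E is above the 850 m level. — F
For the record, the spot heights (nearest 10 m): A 710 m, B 720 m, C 870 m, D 830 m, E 690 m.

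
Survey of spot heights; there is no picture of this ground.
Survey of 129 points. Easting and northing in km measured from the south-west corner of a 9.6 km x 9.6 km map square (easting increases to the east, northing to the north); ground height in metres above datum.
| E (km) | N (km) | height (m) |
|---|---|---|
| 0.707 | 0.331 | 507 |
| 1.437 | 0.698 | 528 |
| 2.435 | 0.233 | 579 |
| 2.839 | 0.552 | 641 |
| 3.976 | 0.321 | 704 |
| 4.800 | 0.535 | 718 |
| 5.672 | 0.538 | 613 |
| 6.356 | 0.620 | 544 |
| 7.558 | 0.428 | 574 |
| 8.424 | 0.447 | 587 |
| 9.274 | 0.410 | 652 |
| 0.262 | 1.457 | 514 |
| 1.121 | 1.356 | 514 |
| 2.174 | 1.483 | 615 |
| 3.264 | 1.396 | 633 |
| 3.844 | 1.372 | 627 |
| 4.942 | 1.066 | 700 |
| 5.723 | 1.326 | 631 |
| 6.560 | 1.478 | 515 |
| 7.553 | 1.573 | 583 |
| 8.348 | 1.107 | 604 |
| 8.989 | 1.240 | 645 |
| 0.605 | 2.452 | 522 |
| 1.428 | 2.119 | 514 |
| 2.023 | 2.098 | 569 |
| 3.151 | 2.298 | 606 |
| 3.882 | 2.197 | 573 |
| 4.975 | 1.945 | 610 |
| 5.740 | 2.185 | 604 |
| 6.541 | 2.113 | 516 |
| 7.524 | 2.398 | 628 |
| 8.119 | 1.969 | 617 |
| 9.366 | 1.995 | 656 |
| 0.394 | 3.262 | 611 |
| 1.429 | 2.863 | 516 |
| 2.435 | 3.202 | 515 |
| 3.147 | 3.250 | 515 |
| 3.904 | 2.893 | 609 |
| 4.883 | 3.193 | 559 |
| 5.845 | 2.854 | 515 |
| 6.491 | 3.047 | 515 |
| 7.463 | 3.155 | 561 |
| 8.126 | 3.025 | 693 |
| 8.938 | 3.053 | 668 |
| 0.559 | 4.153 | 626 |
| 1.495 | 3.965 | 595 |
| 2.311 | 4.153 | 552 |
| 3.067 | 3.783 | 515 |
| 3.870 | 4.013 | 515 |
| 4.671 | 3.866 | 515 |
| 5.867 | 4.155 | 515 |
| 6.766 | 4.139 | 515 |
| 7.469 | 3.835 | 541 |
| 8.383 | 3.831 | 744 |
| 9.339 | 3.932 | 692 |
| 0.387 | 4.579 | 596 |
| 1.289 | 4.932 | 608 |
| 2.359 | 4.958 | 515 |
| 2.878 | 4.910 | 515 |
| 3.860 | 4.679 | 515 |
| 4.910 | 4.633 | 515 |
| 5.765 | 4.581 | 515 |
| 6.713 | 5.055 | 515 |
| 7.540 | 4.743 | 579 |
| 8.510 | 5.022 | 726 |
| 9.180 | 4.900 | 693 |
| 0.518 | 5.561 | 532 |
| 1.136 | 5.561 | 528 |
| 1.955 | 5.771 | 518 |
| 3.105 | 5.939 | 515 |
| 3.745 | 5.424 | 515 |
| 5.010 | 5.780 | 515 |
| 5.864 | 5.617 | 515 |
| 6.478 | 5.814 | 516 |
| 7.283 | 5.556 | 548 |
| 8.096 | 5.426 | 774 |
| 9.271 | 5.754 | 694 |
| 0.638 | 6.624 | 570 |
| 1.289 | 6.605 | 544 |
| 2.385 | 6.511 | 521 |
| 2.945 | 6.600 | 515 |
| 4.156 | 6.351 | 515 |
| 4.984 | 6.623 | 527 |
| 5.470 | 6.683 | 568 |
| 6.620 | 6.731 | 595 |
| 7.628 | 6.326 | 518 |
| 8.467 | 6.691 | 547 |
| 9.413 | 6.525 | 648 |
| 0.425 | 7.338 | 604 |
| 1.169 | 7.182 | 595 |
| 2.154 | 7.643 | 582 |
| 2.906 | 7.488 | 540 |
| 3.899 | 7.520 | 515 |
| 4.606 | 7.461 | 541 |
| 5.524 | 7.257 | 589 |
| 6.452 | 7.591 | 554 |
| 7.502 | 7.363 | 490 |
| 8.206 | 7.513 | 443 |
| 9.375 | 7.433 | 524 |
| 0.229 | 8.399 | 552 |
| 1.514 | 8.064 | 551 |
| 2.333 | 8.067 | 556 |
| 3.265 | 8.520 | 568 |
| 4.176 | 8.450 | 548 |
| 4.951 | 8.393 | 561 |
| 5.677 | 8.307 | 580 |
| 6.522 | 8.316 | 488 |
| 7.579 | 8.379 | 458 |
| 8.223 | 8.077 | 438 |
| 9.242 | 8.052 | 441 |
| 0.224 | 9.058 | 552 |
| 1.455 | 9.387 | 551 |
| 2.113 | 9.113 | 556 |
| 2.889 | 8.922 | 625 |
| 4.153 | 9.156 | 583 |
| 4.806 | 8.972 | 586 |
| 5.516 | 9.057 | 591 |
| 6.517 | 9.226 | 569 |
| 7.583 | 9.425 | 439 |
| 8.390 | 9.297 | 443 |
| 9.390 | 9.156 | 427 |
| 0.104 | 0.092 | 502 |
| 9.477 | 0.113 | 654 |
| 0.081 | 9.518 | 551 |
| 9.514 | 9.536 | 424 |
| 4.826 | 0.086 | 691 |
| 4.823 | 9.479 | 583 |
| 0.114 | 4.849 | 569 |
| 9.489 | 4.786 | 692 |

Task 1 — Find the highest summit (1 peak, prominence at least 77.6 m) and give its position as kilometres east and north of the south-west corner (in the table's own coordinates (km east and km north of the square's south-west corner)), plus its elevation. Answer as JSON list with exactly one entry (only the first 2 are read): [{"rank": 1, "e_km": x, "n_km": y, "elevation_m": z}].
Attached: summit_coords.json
[{"rank": 1, "e_km": 8.16, "n_km": 5.44, "elevation_m": 776}]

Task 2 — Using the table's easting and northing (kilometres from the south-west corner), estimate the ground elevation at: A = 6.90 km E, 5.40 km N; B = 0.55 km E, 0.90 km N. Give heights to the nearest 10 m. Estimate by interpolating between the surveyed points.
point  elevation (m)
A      510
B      510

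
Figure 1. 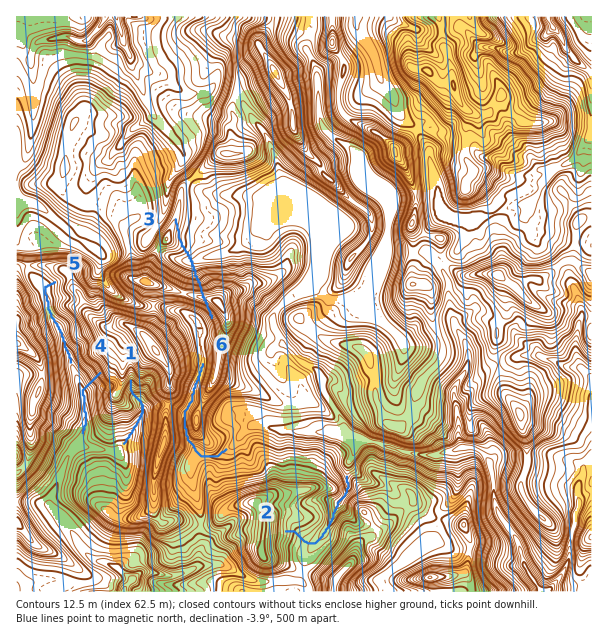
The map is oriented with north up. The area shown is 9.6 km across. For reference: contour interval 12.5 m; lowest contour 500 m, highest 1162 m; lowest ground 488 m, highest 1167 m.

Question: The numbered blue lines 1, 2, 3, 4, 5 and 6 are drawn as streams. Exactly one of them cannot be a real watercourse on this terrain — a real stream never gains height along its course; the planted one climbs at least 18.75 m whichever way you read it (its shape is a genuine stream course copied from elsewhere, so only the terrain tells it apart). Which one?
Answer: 3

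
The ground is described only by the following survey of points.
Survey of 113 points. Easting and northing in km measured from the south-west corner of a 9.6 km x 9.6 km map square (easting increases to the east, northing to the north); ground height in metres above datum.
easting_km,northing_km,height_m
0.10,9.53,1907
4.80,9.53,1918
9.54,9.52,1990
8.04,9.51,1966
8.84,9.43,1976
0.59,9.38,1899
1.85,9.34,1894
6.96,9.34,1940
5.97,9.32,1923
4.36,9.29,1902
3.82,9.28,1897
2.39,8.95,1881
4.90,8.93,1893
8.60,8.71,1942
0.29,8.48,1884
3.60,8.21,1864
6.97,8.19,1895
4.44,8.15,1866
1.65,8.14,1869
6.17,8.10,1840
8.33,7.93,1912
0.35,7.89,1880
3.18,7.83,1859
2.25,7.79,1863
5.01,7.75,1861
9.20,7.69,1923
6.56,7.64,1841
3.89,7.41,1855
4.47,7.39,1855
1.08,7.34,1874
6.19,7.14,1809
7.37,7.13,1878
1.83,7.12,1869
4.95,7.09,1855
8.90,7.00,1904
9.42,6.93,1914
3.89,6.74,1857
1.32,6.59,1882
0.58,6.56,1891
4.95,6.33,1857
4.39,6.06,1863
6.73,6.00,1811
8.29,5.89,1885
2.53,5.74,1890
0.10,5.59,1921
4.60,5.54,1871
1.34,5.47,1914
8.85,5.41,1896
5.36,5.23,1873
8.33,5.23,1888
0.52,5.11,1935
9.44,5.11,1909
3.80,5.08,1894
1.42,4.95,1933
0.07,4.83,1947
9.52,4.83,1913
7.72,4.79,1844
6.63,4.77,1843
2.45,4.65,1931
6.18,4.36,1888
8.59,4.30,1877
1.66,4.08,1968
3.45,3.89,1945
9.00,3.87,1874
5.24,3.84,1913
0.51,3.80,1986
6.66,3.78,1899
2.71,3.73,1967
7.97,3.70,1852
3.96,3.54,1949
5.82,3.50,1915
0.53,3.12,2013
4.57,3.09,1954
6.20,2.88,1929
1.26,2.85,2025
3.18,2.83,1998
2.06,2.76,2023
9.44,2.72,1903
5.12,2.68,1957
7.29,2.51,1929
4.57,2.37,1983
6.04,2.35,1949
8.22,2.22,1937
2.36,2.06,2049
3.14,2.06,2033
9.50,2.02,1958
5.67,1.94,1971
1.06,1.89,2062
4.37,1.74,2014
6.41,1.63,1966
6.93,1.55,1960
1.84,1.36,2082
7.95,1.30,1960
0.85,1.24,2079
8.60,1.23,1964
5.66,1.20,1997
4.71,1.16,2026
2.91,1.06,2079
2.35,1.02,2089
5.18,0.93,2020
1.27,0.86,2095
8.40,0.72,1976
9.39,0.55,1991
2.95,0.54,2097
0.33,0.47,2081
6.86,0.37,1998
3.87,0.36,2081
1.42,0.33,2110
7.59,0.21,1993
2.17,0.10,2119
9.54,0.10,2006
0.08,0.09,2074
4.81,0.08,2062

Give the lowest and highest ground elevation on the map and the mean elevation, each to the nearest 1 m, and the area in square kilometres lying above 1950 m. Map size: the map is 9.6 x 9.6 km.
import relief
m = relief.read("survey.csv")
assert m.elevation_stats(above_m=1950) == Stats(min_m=1807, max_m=2121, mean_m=1931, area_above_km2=31.4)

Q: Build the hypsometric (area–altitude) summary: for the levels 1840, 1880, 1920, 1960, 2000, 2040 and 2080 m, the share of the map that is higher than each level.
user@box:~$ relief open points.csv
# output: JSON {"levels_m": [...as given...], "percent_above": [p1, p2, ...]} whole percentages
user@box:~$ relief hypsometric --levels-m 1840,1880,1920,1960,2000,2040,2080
{"levels_m": [1840, 1880, 1920, 1960, 2000, 2040, 2080], "percent_above": [95, 73, 46, 30, 18, 11, 4]}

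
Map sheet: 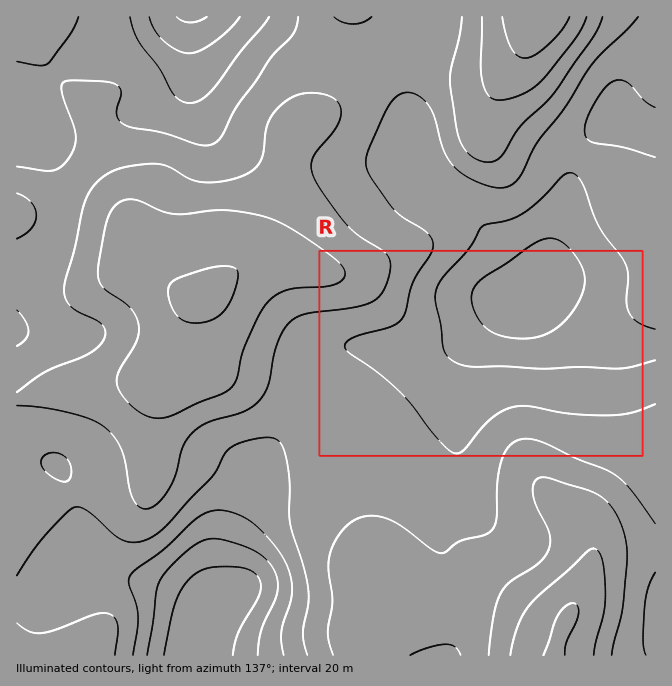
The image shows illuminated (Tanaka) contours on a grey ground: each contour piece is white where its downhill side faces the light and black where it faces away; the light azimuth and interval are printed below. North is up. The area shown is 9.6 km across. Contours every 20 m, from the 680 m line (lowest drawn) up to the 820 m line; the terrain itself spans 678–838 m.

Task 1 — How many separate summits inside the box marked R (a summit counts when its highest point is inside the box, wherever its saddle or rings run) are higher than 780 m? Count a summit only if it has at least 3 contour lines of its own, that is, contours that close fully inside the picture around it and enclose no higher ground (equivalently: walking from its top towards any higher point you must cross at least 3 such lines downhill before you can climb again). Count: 0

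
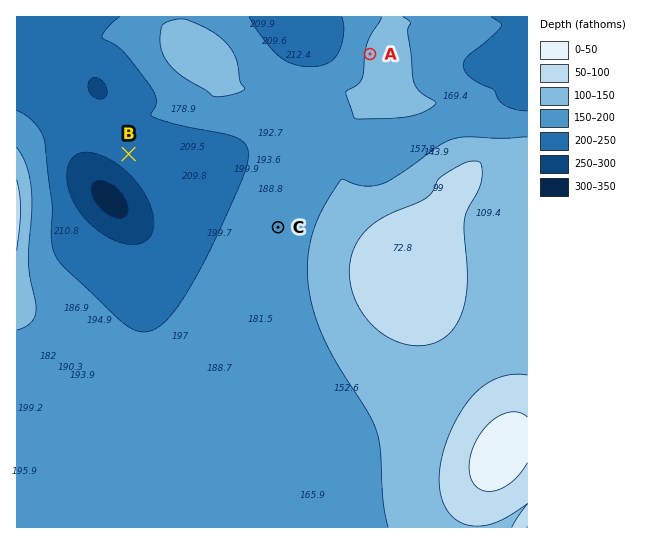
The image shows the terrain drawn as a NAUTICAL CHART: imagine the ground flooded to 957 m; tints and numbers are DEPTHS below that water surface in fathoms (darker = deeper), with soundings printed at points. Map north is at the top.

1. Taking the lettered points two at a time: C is above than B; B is below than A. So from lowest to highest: B C A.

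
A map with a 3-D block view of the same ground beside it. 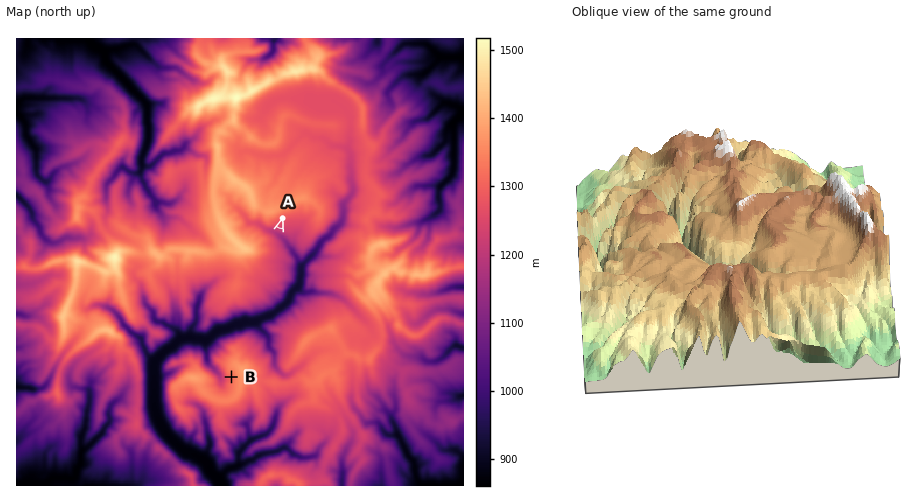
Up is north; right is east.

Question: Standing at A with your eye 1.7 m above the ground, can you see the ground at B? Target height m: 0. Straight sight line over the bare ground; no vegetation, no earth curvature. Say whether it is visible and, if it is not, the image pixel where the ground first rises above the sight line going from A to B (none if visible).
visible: false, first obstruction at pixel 240 350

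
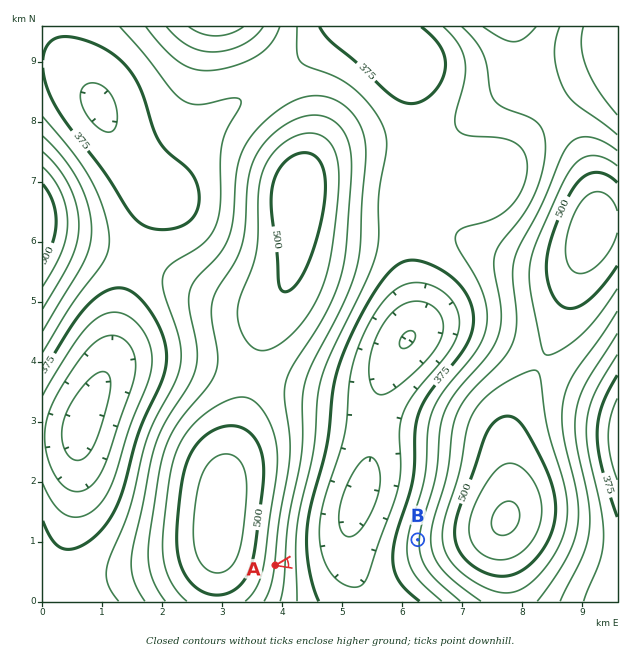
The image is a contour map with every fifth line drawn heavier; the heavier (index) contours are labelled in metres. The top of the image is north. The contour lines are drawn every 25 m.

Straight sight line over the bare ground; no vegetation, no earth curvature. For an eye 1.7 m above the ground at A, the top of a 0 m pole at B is in view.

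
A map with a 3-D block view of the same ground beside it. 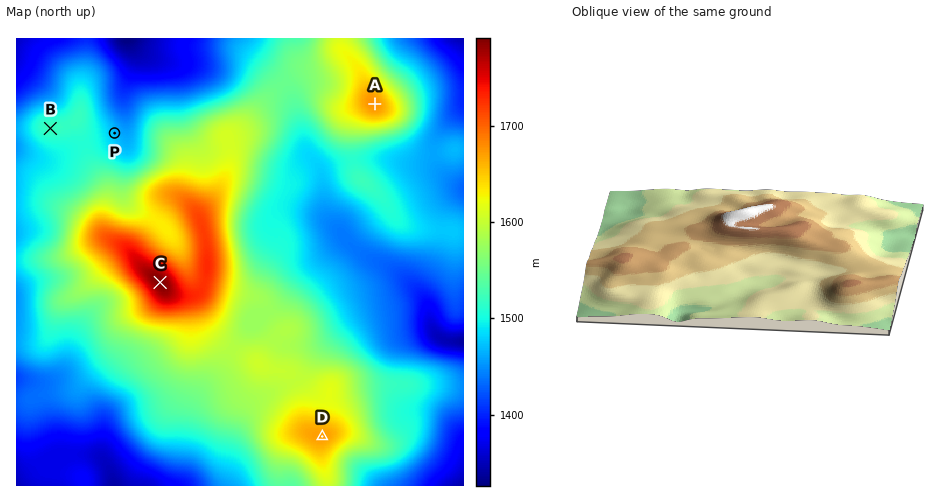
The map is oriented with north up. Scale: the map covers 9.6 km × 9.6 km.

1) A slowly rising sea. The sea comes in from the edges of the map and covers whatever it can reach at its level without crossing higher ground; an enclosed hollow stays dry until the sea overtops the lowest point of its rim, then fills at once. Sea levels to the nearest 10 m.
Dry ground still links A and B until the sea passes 1510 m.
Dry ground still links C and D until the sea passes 1590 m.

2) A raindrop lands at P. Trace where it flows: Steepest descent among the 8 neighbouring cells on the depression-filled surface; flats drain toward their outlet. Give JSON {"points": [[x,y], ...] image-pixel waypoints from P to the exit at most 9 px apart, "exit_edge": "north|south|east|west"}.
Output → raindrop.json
{"points": [[115, 133], [124, 124], [124, 114], [124, 105], [124, 96], [125, 86], [130, 77], [132, 68], [132, 58], [132, 49], [130, 40], [130, 39]], "exit_edge": "north"}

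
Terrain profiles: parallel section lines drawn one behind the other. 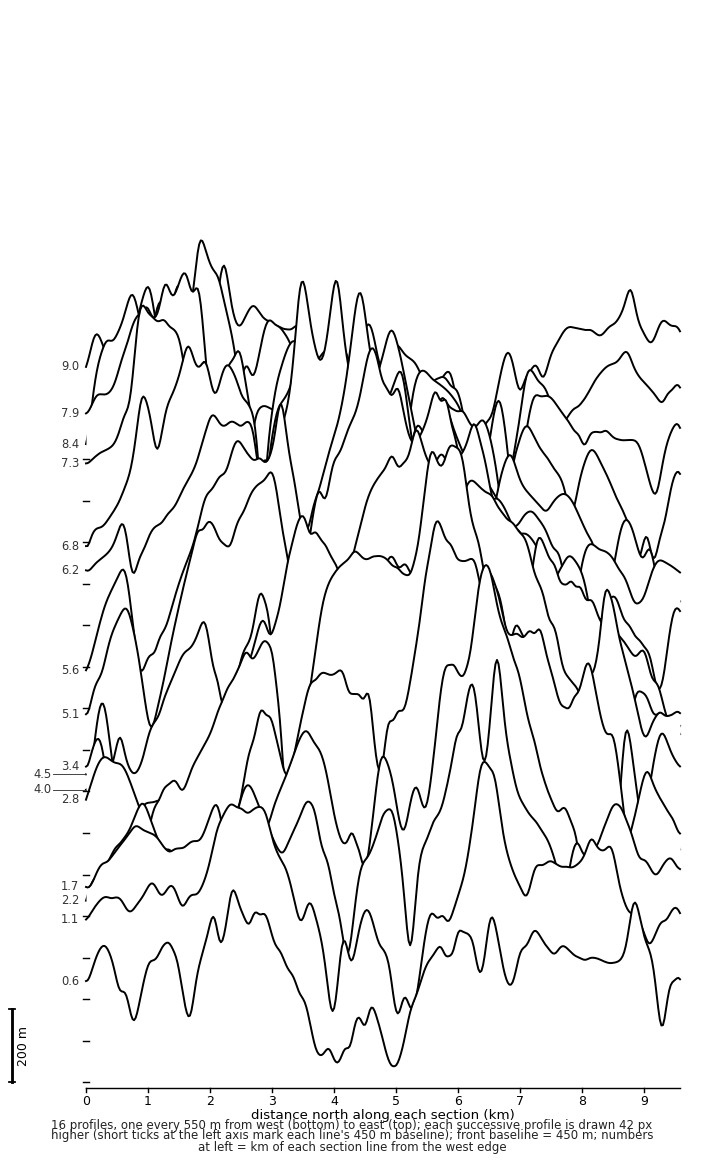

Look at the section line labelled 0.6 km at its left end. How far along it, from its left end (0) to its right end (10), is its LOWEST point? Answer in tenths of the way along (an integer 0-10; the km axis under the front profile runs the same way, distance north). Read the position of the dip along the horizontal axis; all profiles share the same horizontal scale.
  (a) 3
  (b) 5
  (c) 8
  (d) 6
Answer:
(b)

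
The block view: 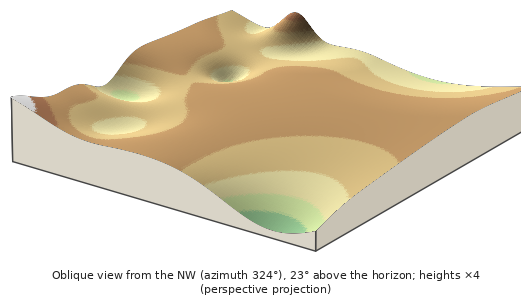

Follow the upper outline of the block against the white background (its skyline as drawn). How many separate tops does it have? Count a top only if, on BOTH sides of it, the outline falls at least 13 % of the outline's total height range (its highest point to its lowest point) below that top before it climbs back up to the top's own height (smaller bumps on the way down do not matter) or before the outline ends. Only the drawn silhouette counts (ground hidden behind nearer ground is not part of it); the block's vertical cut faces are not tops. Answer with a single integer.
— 2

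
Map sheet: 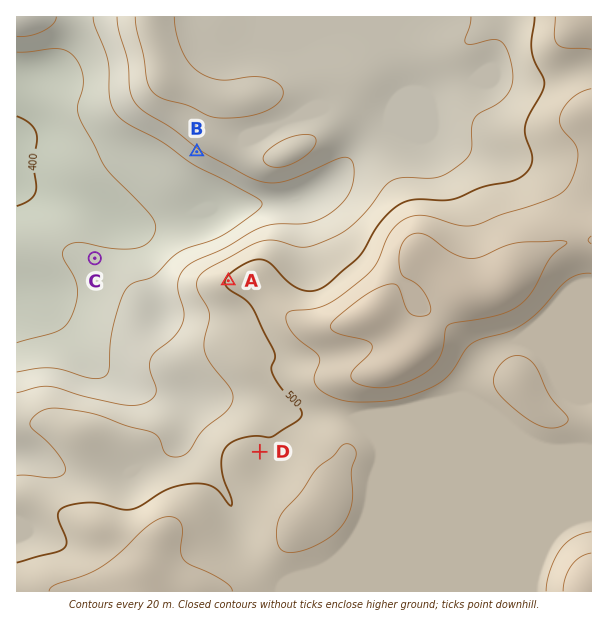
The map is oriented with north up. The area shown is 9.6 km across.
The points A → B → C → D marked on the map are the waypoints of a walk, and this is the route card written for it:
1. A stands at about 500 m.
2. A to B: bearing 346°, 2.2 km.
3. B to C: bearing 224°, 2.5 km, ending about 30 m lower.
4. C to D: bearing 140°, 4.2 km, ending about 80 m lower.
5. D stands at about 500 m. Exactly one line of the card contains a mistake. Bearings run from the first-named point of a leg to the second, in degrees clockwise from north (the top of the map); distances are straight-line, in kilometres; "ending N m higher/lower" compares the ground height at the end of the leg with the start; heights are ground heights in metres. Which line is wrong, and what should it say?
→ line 4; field sense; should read higher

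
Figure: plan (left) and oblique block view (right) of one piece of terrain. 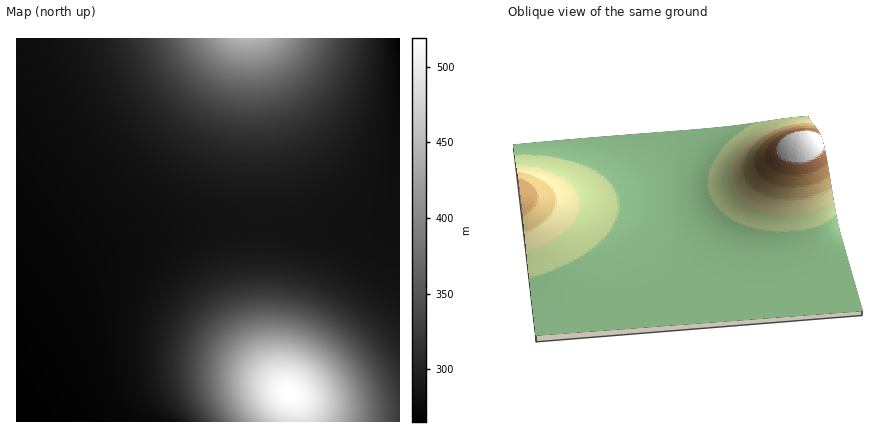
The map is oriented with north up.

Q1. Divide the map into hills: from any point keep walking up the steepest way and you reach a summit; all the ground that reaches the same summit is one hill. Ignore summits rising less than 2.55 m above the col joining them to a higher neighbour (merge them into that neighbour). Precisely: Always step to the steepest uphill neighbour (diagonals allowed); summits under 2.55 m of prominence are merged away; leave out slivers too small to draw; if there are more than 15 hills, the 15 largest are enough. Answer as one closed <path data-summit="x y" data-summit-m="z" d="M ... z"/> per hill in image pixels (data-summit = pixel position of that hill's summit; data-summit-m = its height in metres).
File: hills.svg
<path data-summit="248 38" data-summit-m="446" d="M400 38l-384 0 0 268 68-44 36-17 36-11 62-8 68 0 72 4 18-3 10-5 14-16z"/><path data-summit="290 394" data-summit-m="519" d="M400 206l-14 16-20 7-26 1-54-4-68 0-34 3-44 9-26 9-30 15-68 44 0 116 384 0z"/>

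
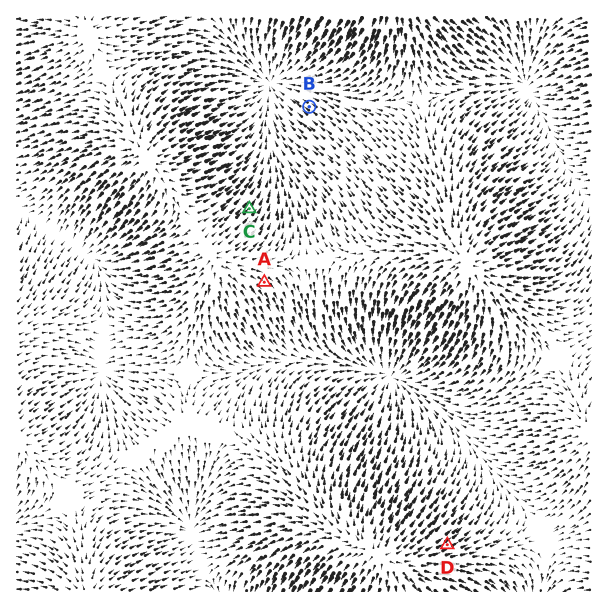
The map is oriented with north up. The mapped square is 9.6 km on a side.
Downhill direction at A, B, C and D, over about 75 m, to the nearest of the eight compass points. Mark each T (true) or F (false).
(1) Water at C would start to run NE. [T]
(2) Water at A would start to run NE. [F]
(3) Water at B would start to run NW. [T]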